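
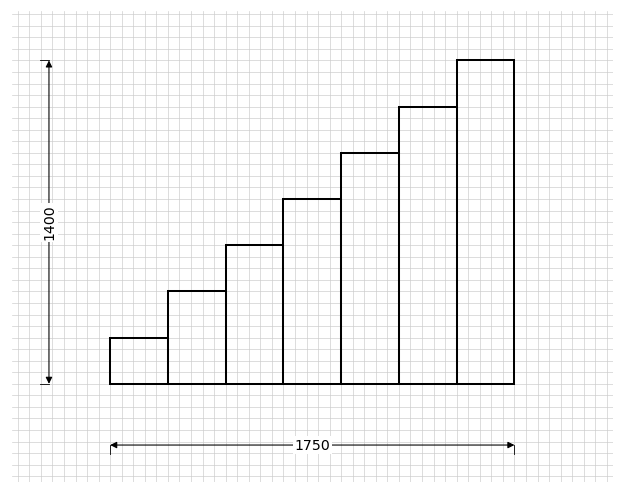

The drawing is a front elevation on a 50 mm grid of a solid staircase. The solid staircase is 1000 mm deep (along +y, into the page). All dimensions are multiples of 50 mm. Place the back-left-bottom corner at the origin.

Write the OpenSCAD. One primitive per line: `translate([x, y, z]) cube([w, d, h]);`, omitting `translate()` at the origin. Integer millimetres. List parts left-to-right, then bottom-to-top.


cube([250, 1000, 200]);
translate([250, 0, 0]) cube([250, 1000, 400]);
translate([500, 0, 0]) cube([250, 1000, 600]);
translate([750, 0, 0]) cube([250, 1000, 800]);
translate([1000, 0, 0]) cube([250, 1000, 1000]);
translate([1250, 0, 0]) cube([250, 1000, 1200]);
translate([1500, 0, 0]) cube([250, 1000, 1400]);


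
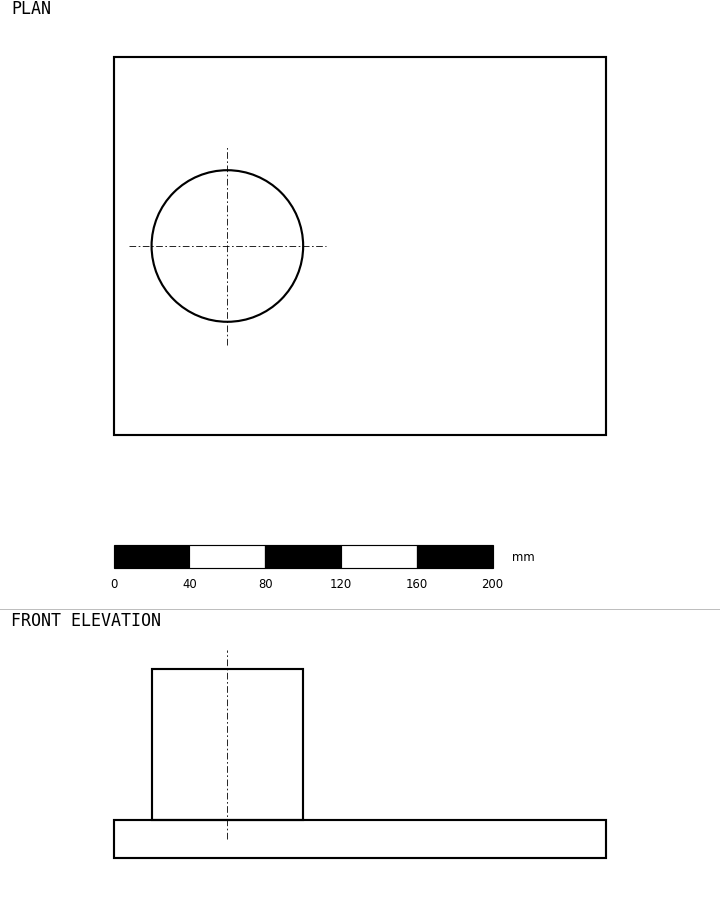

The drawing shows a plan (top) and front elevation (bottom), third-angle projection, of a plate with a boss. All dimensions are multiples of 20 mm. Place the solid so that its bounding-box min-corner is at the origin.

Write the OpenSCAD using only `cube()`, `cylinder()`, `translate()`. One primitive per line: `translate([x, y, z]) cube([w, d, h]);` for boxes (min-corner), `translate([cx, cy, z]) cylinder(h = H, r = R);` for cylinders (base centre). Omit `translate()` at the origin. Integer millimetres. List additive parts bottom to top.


cube([260, 200, 20]);
translate([60, 100, 20]) cylinder(h = 80, r = 40);


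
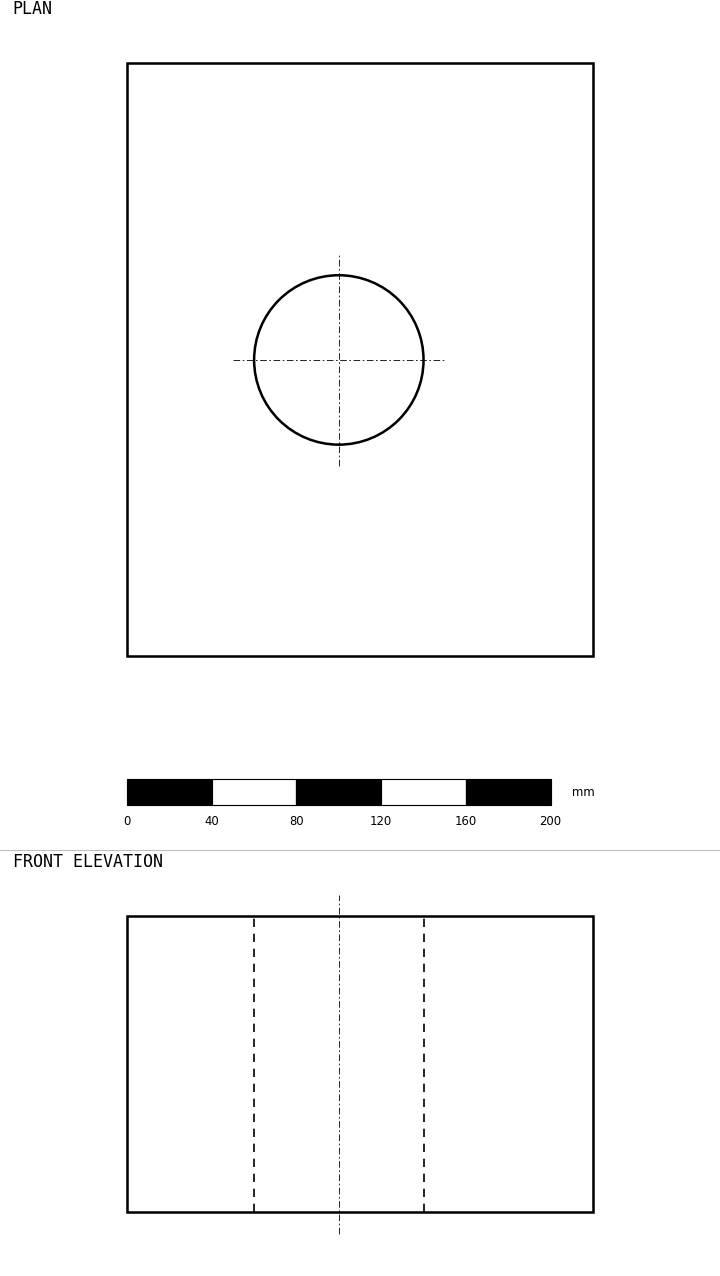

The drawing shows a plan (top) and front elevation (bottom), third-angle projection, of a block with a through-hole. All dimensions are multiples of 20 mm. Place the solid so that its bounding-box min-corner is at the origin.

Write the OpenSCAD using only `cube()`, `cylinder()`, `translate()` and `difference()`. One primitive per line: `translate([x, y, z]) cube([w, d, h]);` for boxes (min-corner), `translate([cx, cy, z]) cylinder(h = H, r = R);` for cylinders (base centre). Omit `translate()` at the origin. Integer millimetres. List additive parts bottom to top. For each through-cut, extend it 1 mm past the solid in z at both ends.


difference() {
  cube([220, 280, 140]);
  translate([100, 140, -1]) cylinder(h = 142, r = 40);
}


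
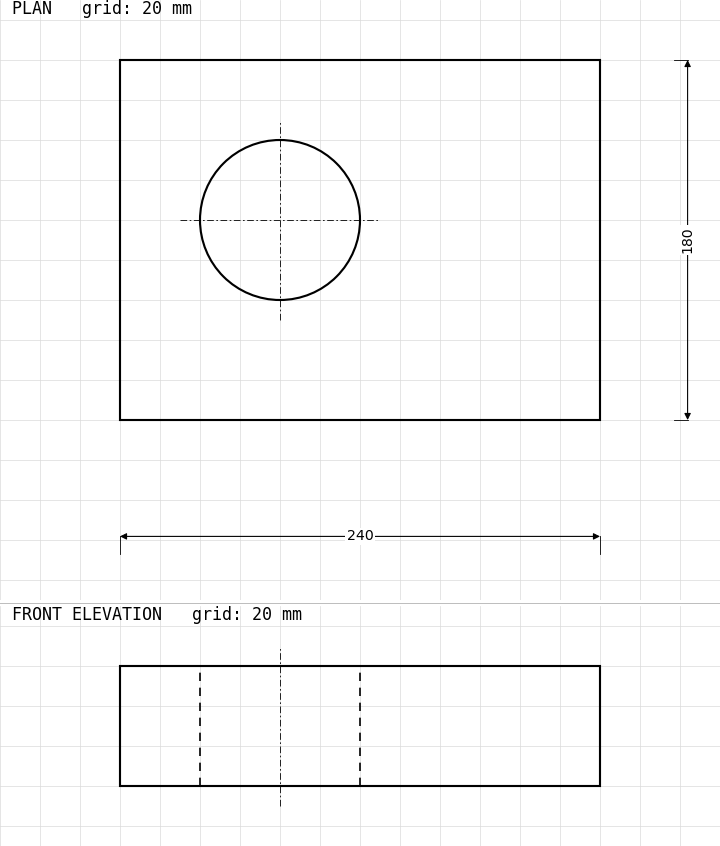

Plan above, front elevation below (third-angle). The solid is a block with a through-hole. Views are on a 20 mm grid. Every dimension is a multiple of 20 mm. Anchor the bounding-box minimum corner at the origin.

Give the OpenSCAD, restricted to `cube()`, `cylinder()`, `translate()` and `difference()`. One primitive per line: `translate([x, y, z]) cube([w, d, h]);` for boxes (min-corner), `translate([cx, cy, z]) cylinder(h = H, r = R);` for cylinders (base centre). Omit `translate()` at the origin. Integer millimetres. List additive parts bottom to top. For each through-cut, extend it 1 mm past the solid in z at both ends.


difference() {
  cube([240, 180, 60]);
  translate([80, 100, -1]) cylinder(h = 62, r = 40);
}


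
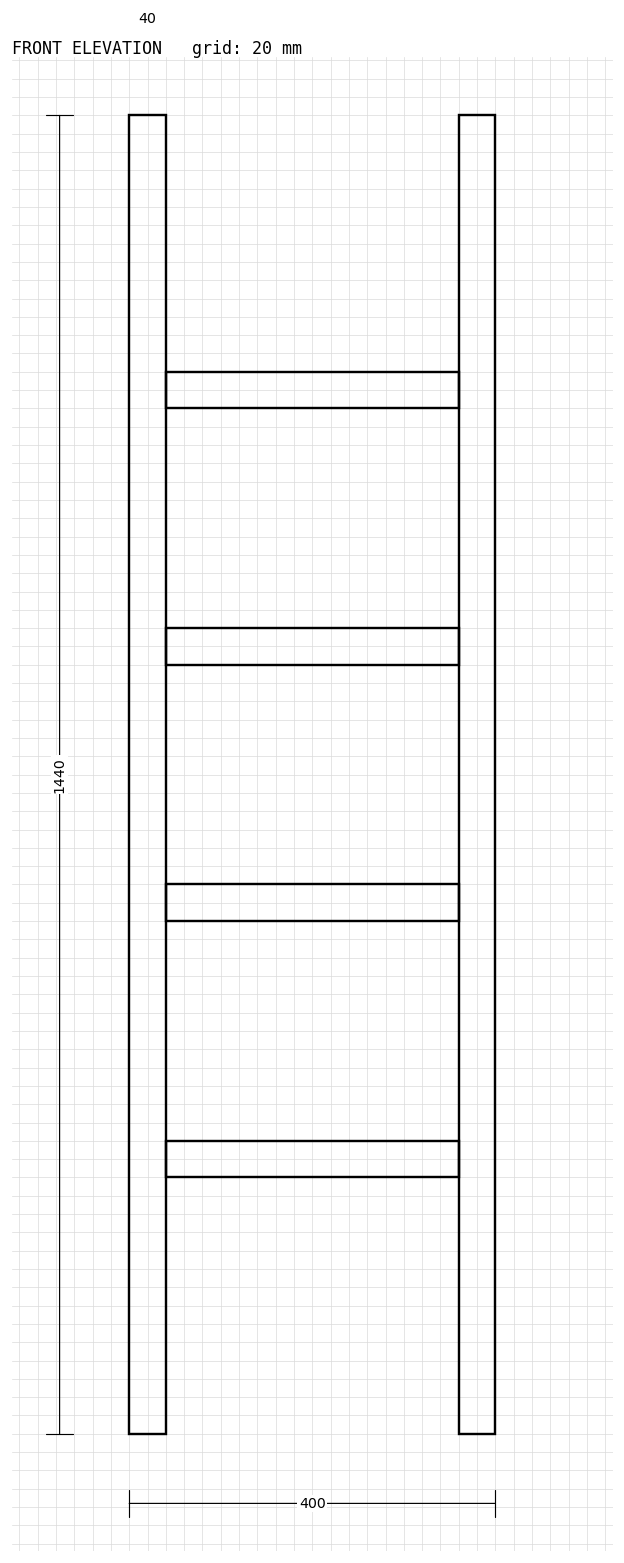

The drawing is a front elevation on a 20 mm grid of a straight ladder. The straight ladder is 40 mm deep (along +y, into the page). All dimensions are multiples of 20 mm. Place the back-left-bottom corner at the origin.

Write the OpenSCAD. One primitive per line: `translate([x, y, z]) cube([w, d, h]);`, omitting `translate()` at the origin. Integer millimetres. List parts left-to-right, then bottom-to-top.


cube([40, 40, 1440]);
translate([40, 0, 280]) cube([320, 40, 40]);
translate([40, 0, 560]) cube([320, 40, 40]);
translate([40, 0, 840]) cube([320, 40, 40]);
translate([40, 0, 1120]) cube([320, 40, 40]);
translate([360, 0, 0]) cube([40, 40, 1440]);


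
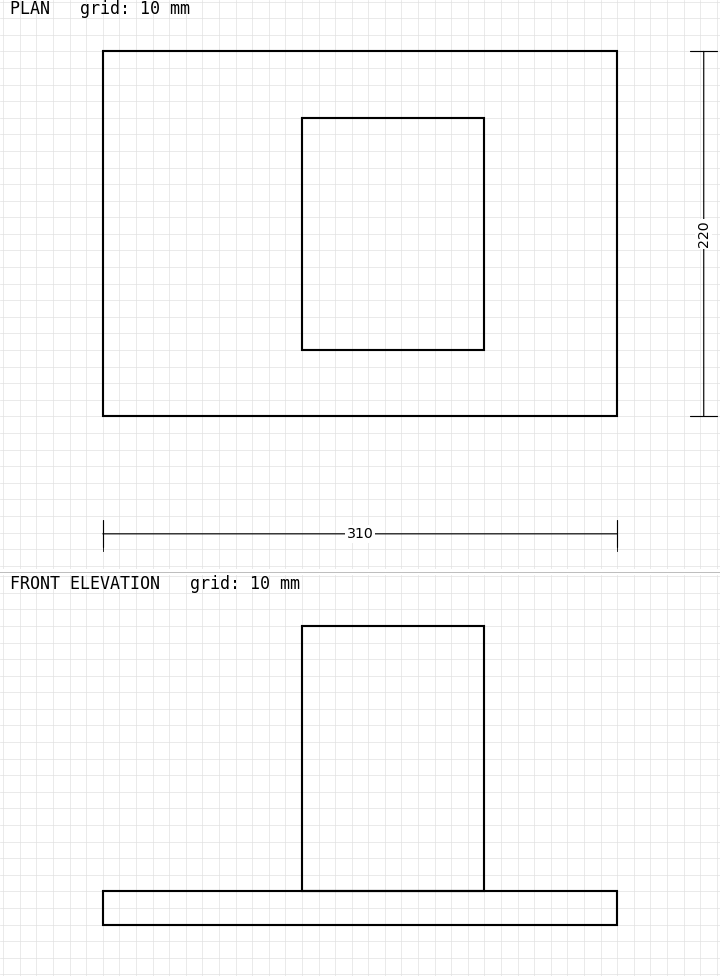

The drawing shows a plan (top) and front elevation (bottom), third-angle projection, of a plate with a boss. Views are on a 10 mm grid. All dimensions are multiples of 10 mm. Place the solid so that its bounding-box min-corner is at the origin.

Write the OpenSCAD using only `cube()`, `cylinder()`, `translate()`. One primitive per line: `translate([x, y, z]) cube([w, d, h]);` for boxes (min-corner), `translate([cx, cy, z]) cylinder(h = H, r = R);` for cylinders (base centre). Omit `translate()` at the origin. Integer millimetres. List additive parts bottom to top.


cube([310, 220, 20]);
translate([120, 40, 20]) cube([110, 140, 160]);


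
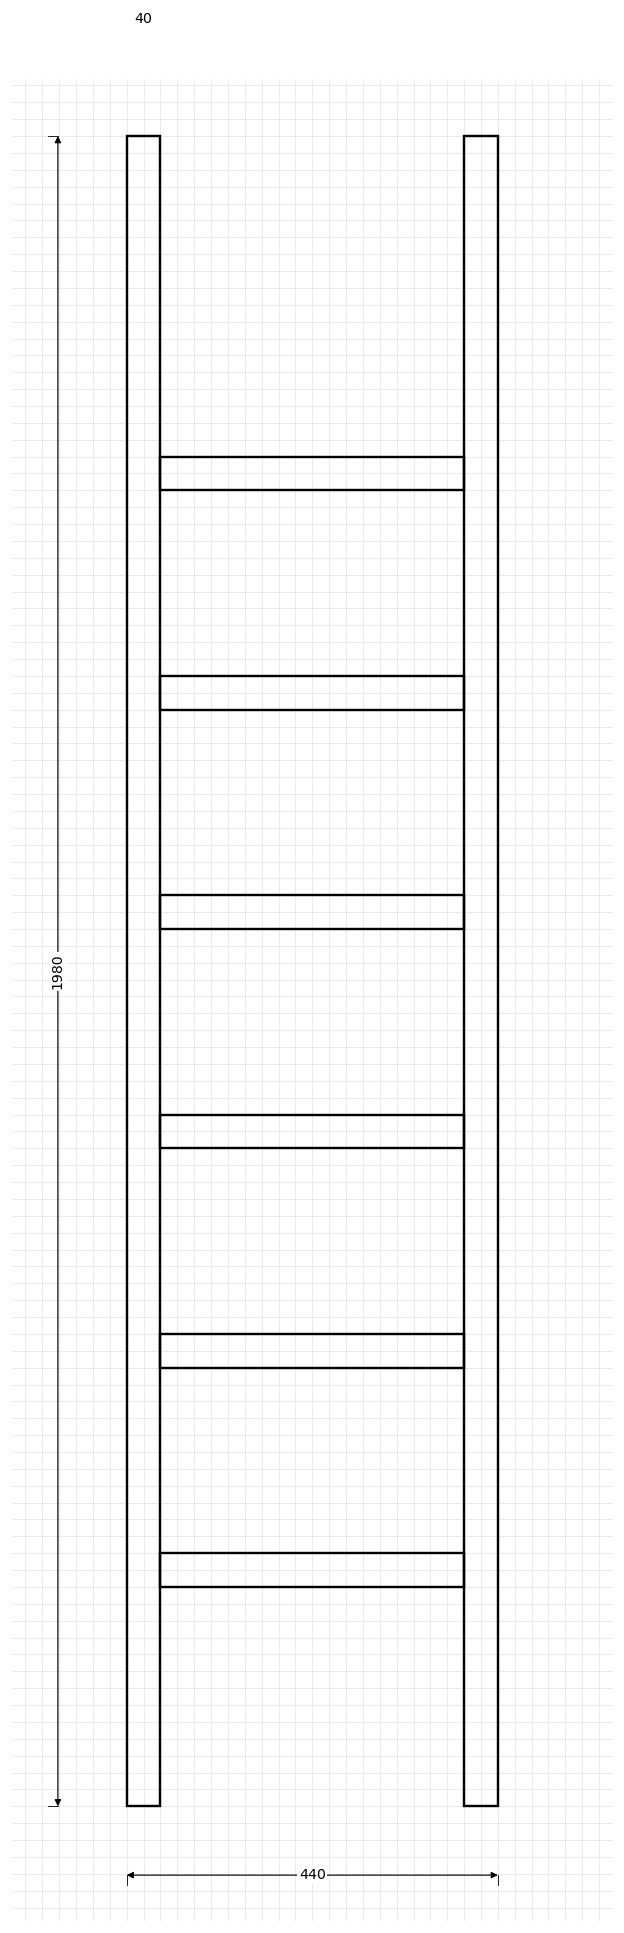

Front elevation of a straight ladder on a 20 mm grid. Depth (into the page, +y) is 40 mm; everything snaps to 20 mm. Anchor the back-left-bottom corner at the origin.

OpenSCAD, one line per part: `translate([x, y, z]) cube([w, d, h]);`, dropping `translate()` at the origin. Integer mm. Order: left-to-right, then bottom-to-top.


cube([40, 40, 1980]);
translate([40, 0, 260]) cube([360, 40, 40]);
translate([40, 0, 520]) cube([360, 40, 40]);
translate([40, 0, 780]) cube([360, 40, 40]);
translate([40, 0, 1040]) cube([360, 40, 40]);
translate([40, 0, 1300]) cube([360, 40, 40]);
translate([40, 0, 1560]) cube([360, 40, 40]);
translate([400, 0, 0]) cube([40, 40, 1980]);


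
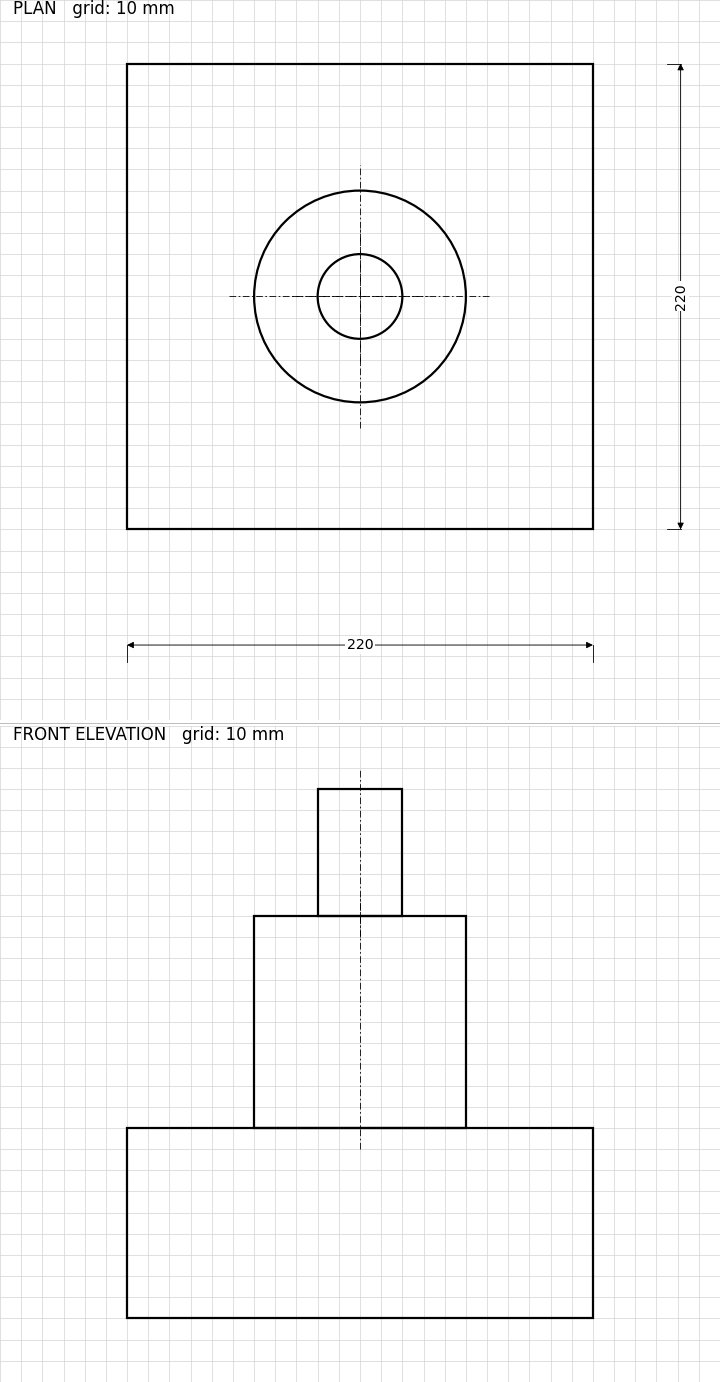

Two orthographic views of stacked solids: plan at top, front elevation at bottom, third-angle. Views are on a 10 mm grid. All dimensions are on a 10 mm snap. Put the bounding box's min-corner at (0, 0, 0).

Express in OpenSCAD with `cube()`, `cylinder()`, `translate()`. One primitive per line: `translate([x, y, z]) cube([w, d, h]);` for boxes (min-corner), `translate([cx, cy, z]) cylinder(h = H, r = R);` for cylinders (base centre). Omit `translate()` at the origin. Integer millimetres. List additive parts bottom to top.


cube([220, 220, 90]);
translate([110, 110, 90]) cylinder(h = 100, r = 50);
translate([110, 110, 190]) cylinder(h = 60, r = 20);


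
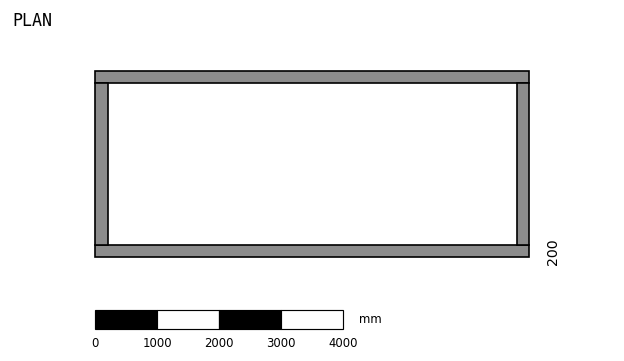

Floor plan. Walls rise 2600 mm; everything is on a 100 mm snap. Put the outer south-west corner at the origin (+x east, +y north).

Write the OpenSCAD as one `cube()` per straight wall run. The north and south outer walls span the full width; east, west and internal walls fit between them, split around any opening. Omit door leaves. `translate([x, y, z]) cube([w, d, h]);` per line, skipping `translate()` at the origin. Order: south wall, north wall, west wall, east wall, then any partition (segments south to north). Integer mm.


cube([7000, 200, 2600]);
translate([0, 2800, 0]) cube([7000, 200, 2600]);
translate([0, 200, 0]) cube([200, 2600, 2600]);
translate([6800, 200, 0]) cube([200, 2600, 2600]);


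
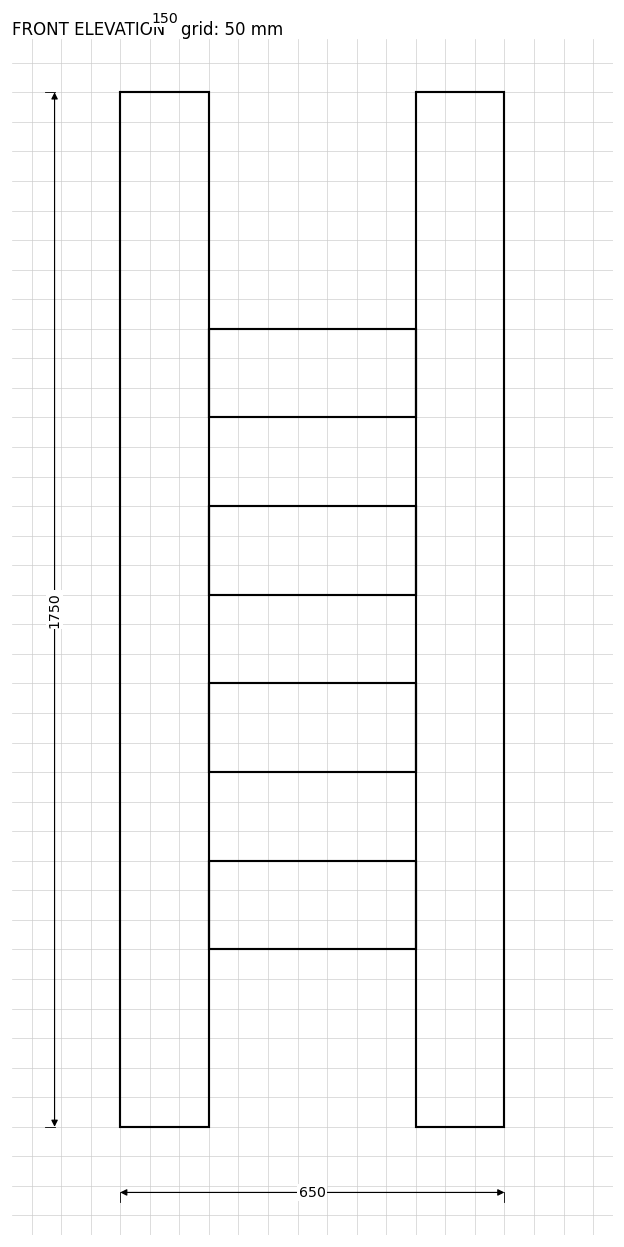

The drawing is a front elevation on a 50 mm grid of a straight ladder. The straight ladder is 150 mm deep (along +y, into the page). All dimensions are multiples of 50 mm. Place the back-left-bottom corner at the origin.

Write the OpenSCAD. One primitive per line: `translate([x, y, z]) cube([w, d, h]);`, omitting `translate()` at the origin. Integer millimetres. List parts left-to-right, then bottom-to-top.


cube([150, 150, 1750]);
translate([150, 0, 300]) cube([350, 150, 150]);
translate([150, 0, 600]) cube([350, 150, 150]);
translate([150, 0, 900]) cube([350, 150, 150]);
translate([150, 0, 1200]) cube([350, 150, 150]);
translate([500, 0, 0]) cube([150, 150, 1750]);


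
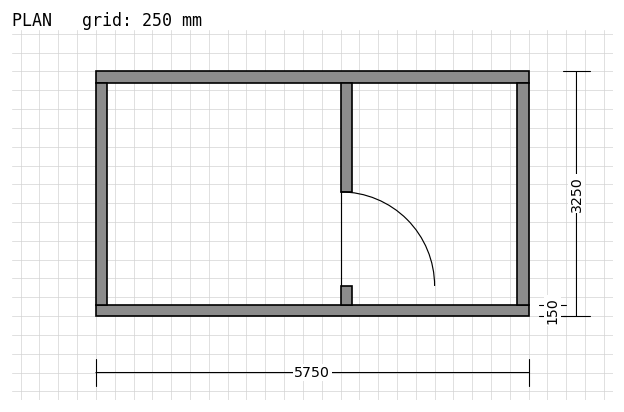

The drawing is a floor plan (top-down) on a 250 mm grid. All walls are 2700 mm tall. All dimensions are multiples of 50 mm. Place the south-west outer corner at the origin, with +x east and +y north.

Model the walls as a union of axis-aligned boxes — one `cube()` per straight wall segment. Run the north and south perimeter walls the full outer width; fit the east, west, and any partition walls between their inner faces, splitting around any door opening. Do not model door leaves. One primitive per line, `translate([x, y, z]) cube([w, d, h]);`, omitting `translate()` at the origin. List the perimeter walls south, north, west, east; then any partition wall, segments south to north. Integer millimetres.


cube([5750, 150, 2700]);
translate([0, 3100, 0]) cube([5750, 150, 2700]);
translate([0, 150, 0]) cube([150, 2950, 2700]);
translate([5600, 150, 0]) cube([150, 2950, 2700]);
translate([3250, 150, 0]) cube([150, 250, 2700]);
translate([3250, 1650, 0]) cube([150, 1450, 2700]);


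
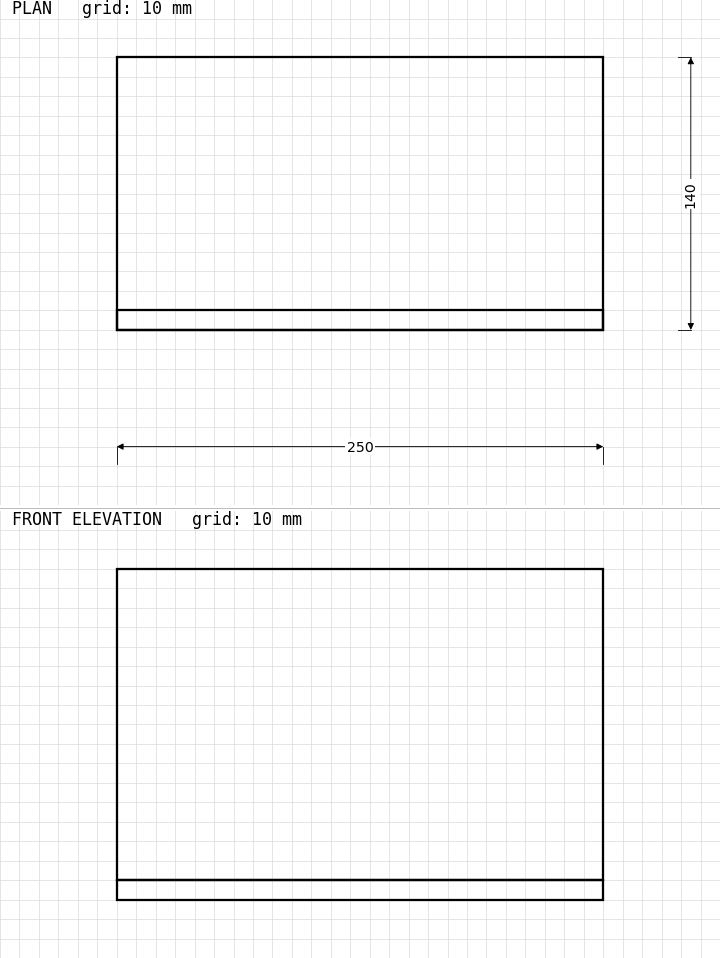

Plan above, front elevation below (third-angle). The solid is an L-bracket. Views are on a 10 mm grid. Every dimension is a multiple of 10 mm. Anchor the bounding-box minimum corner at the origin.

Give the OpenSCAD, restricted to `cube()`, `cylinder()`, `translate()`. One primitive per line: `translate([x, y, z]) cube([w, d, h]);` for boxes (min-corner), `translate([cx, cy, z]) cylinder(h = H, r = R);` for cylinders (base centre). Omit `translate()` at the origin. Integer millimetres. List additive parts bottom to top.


cube([250, 140, 10]);
translate([0, 0, 10]) cube([250, 10, 160]);


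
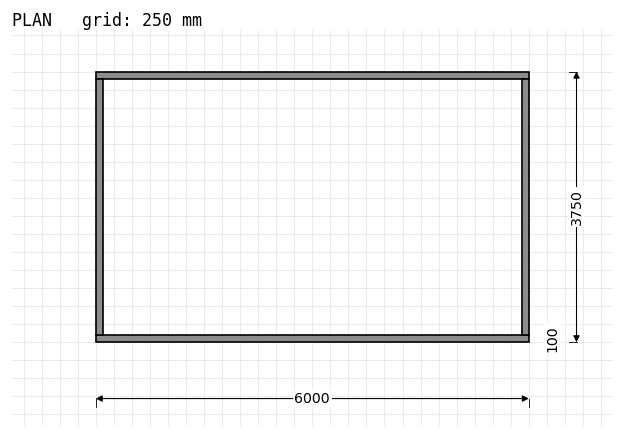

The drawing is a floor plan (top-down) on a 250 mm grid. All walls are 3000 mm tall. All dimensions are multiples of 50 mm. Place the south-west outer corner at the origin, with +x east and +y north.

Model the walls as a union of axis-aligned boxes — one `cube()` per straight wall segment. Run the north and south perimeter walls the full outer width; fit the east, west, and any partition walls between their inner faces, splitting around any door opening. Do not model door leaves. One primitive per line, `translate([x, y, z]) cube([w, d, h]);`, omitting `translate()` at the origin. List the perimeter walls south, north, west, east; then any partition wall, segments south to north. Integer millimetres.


cube([6000, 100, 3000]);
translate([0, 3650, 0]) cube([6000, 100, 3000]);
translate([0, 100, 0]) cube([100, 3550, 3000]);
translate([5900, 100, 0]) cube([100, 3550, 3000]);


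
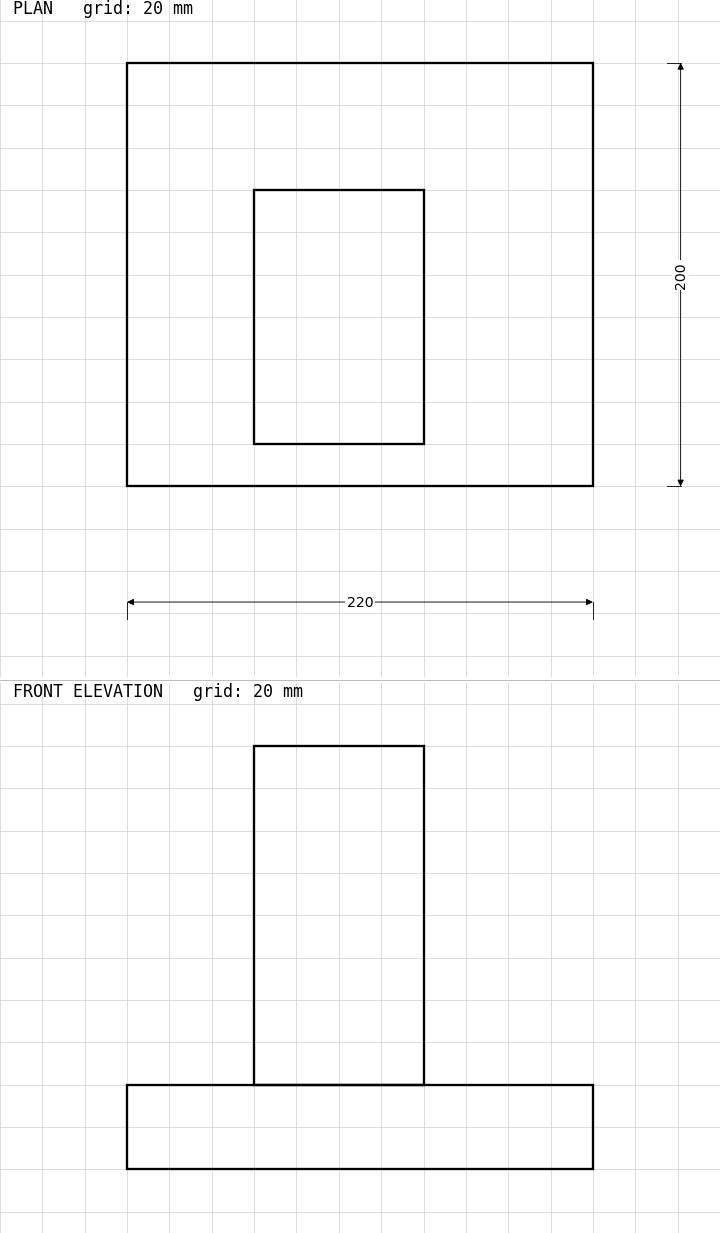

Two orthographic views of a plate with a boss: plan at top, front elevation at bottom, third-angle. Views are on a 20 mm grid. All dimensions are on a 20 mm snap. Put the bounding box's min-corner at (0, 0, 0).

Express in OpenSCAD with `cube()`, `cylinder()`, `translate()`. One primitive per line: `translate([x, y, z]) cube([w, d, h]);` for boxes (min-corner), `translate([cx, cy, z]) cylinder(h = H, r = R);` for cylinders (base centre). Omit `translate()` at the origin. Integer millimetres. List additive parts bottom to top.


cube([220, 200, 40]);
translate([60, 20, 40]) cube([80, 120, 160]);


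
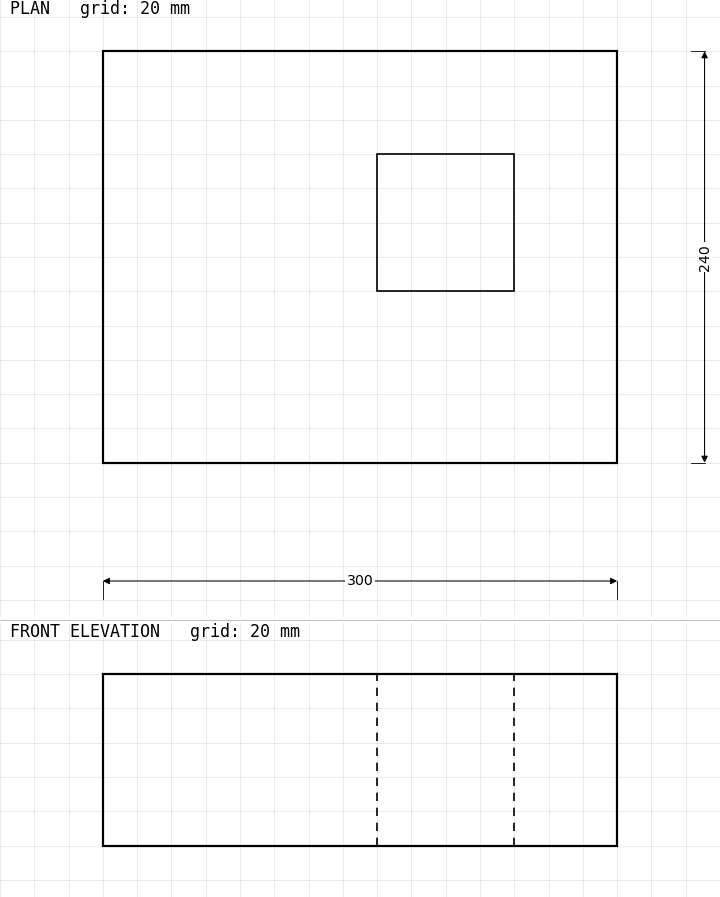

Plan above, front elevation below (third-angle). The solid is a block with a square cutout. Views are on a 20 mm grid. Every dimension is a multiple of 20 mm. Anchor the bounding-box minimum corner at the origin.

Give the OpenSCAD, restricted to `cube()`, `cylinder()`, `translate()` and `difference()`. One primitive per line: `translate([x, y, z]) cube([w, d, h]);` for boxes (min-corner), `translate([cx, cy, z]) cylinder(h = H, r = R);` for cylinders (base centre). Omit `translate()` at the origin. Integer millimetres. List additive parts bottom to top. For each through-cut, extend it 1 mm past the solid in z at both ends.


difference() {
  cube([300, 240, 100]);
  translate([160, 100, -1]) cube([80, 80, 102]);
}


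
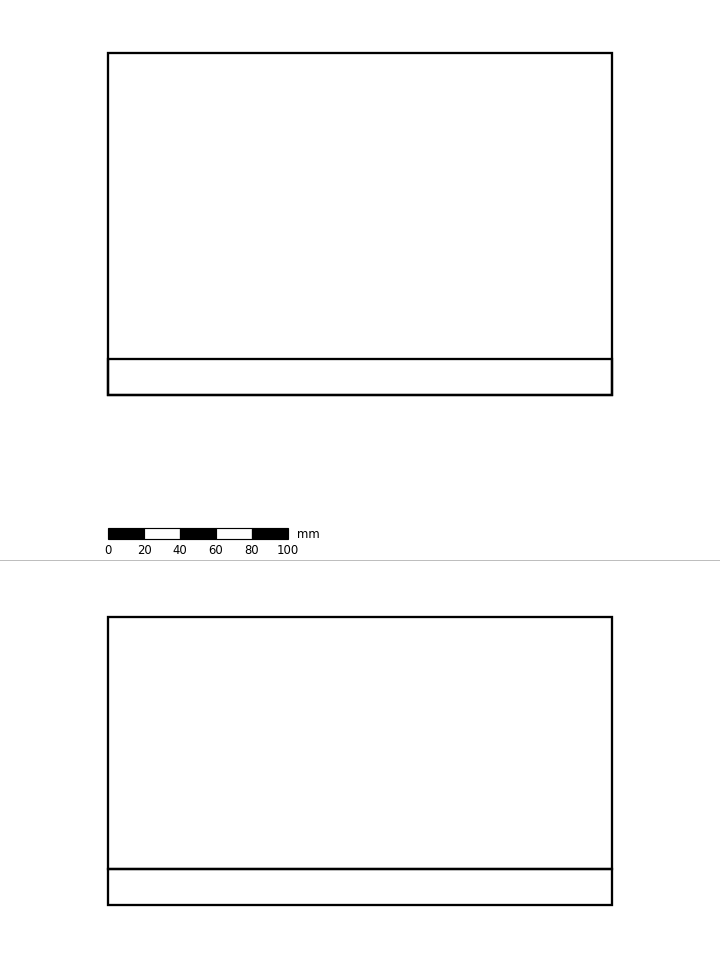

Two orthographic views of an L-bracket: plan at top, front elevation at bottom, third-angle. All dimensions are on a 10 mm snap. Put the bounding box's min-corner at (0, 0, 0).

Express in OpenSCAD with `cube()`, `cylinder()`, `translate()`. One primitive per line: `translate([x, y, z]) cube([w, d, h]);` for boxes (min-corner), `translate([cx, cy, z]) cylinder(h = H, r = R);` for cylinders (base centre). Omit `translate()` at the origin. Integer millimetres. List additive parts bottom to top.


cube([280, 190, 20]);
translate([0, 0, 20]) cube([280, 20, 140]);


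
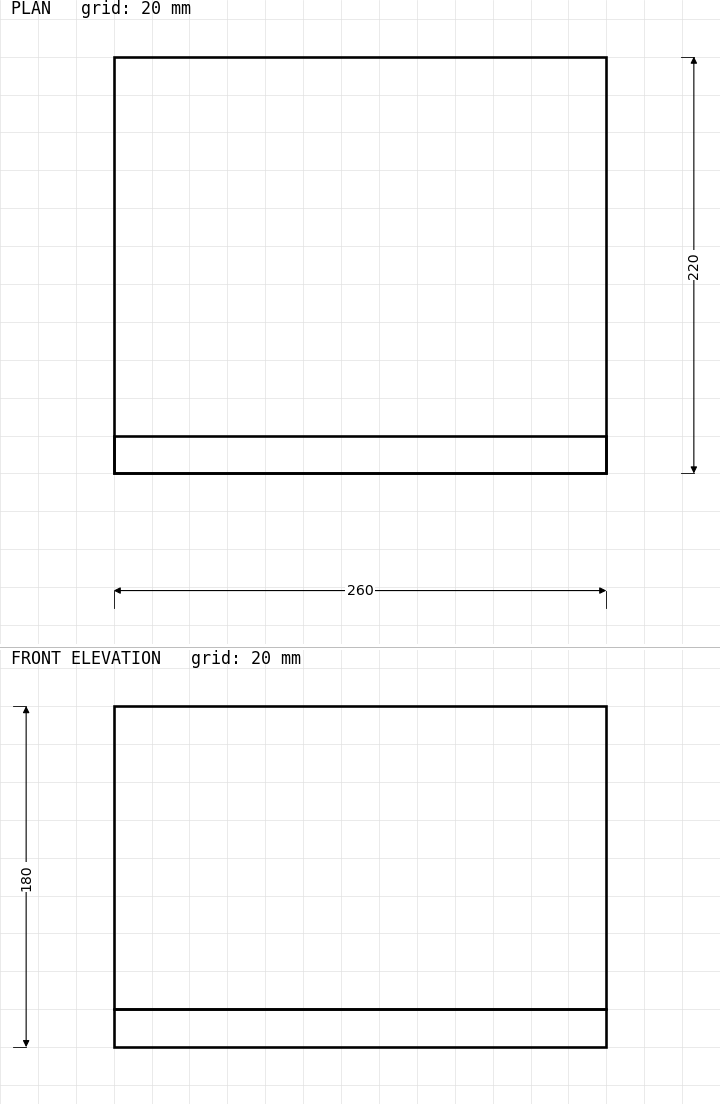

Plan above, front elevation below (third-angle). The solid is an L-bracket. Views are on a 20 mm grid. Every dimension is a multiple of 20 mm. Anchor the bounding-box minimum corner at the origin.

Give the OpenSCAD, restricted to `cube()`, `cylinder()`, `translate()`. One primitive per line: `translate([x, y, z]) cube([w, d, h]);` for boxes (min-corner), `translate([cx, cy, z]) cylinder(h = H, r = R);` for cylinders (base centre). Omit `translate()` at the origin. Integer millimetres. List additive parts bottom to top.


cube([260, 220, 20]);
translate([0, 0, 20]) cube([260, 20, 160]);


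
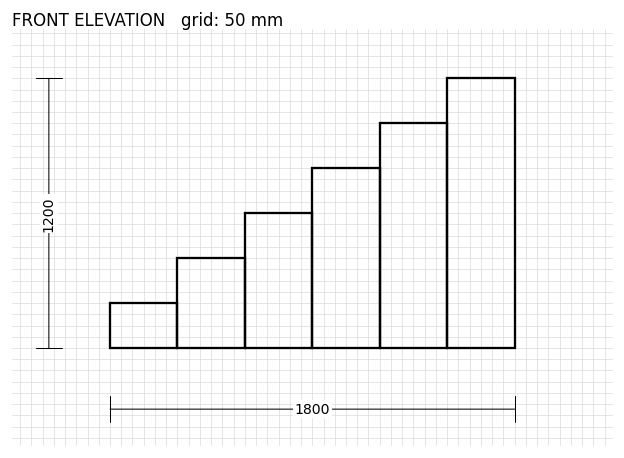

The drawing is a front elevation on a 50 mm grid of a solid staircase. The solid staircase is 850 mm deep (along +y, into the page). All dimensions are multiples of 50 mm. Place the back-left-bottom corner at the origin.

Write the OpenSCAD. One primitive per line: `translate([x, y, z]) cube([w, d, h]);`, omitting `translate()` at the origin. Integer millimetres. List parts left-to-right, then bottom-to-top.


cube([300, 850, 200]);
translate([300, 0, 0]) cube([300, 850, 400]);
translate([600, 0, 0]) cube([300, 850, 600]);
translate([900, 0, 0]) cube([300, 850, 800]);
translate([1200, 0, 0]) cube([300, 850, 1000]);
translate([1500, 0, 0]) cube([300, 850, 1200]);


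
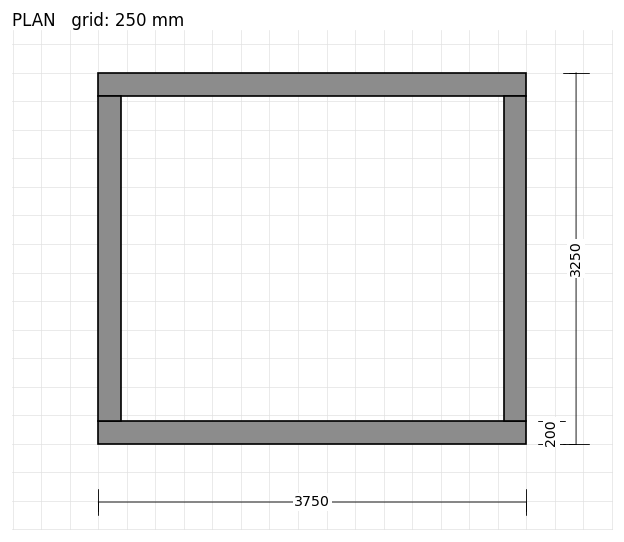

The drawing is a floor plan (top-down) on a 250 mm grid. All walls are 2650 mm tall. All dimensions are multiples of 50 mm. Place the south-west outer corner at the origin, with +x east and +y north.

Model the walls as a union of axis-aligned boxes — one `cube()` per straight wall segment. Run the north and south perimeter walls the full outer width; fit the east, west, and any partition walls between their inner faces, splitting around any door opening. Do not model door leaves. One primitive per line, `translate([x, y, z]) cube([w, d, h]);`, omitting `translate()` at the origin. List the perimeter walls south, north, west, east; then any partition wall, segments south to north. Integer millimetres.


cube([3750, 200, 2650]);
translate([0, 3050, 0]) cube([3750, 200, 2650]);
translate([0, 200, 0]) cube([200, 2850, 2650]);
translate([3550, 200, 0]) cube([200, 2850, 2650]);


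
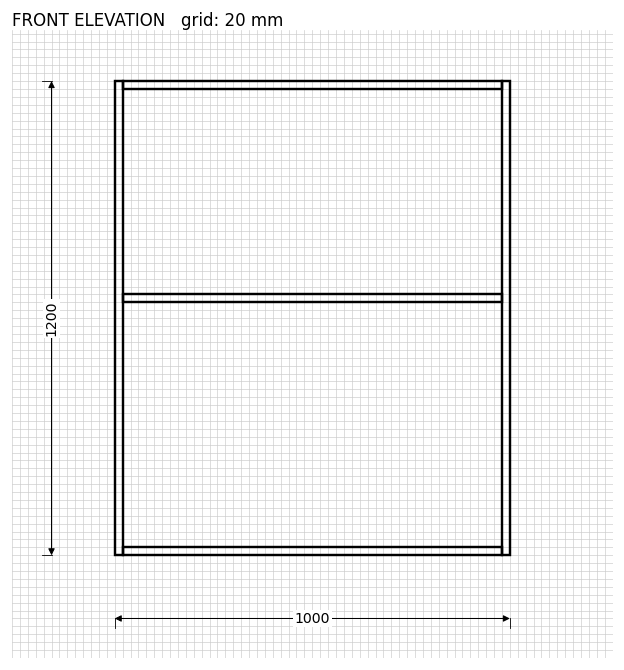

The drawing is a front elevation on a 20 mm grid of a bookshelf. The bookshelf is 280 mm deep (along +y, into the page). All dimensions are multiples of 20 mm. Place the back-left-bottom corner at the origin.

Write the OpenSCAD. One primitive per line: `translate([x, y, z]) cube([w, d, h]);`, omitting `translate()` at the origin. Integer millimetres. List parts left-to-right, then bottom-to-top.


cube([20, 280, 1200]);
translate([20, 0, 0]) cube([960, 280, 20]);
translate([20, 0, 640]) cube([960, 280, 20]);
translate([20, 0, 1180]) cube([960, 280, 20]);
translate([980, 0, 0]) cube([20, 280, 1200]);


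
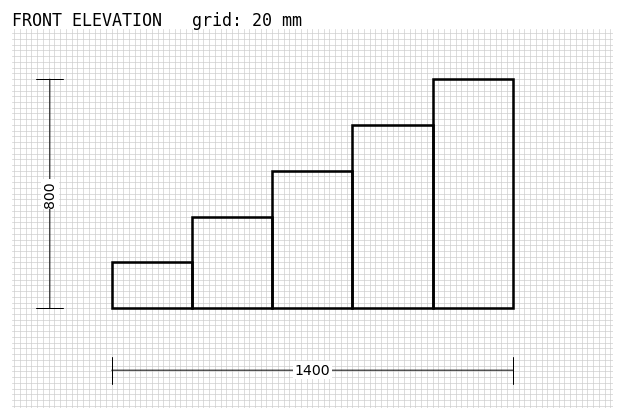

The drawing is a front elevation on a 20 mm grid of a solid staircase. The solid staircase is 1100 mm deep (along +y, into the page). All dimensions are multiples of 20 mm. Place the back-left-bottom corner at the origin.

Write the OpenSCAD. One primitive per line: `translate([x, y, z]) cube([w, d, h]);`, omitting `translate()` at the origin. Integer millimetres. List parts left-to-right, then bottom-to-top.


cube([280, 1100, 160]);
translate([280, 0, 0]) cube([280, 1100, 320]);
translate([560, 0, 0]) cube([280, 1100, 480]);
translate([840, 0, 0]) cube([280, 1100, 640]);
translate([1120, 0, 0]) cube([280, 1100, 800]);


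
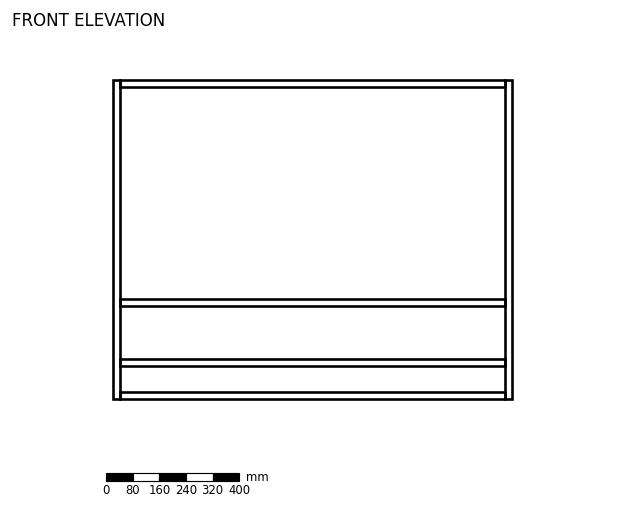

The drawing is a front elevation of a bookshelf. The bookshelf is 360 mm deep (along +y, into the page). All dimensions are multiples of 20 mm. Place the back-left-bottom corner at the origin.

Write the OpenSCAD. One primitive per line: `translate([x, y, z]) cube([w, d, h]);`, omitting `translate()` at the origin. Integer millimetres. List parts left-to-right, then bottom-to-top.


cube([20, 360, 960]);
translate([20, 0, 0]) cube([1160, 360, 20]);
translate([20, 0, 100]) cube([1160, 360, 20]);
translate([20, 0, 280]) cube([1160, 360, 20]);
translate([20, 0, 940]) cube([1160, 360, 20]);
translate([1180, 0, 0]) cube([20, 360, 960]);


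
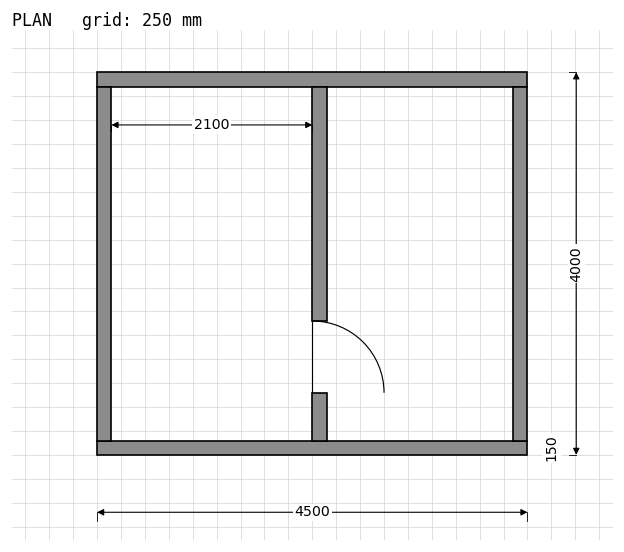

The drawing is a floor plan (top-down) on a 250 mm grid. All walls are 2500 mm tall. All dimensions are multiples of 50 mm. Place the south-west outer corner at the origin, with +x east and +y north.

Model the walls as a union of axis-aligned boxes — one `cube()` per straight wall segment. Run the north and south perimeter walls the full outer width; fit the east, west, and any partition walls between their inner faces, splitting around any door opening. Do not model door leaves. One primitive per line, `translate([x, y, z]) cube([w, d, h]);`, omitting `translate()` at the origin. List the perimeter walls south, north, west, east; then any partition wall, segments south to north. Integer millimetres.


cube([4500, 150, 2500]);
translate([0, 3850, 0]) cube([4500, 150, 2500]);
translate([0, 150, 0]) cube([150, 3700, 2500]);
translate([4350, 150, 0]) cube([150, 3700, 2500]);
translate([2250, 150, 0]) cube([150, 500, 2500]);
translate([2250, 1400, 0]) cube([150, 2450, 2500]);


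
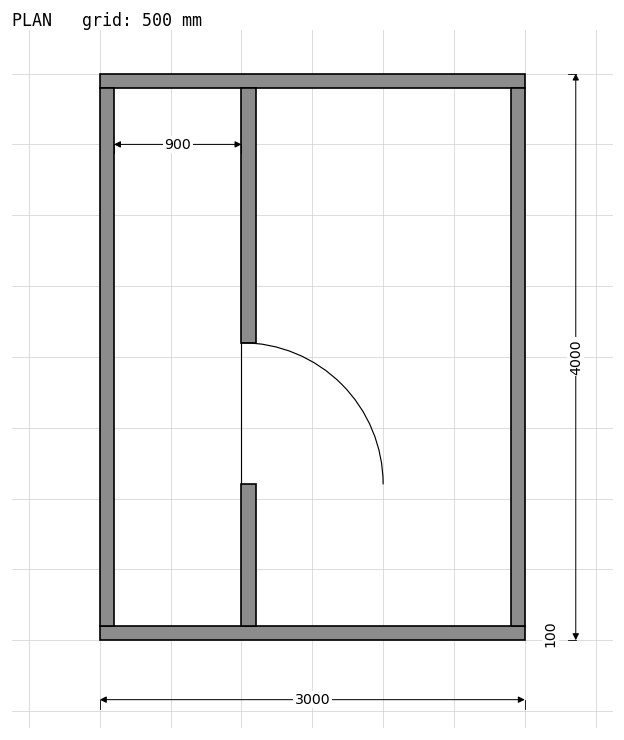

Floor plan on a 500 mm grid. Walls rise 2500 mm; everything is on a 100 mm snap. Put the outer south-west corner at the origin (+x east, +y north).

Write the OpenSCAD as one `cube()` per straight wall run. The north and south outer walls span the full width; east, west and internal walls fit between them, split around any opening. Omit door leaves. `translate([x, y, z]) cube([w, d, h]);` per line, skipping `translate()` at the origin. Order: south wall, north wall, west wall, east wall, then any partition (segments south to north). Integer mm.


cube([3000, 100, 2500]);
translate([0, 3900, 0]) cube([3000, 100, 2500]);
translate([0, 100, 0]) cube([100, 3800, 2500]);
translate([2900, 100, 0]) cube([100, 3800, 2500]);
translate([1000, 100, 0]) cube([100, 1000, 2500]);
translate([1000, 2100, 0]) cube([100, 1800, 2500]);


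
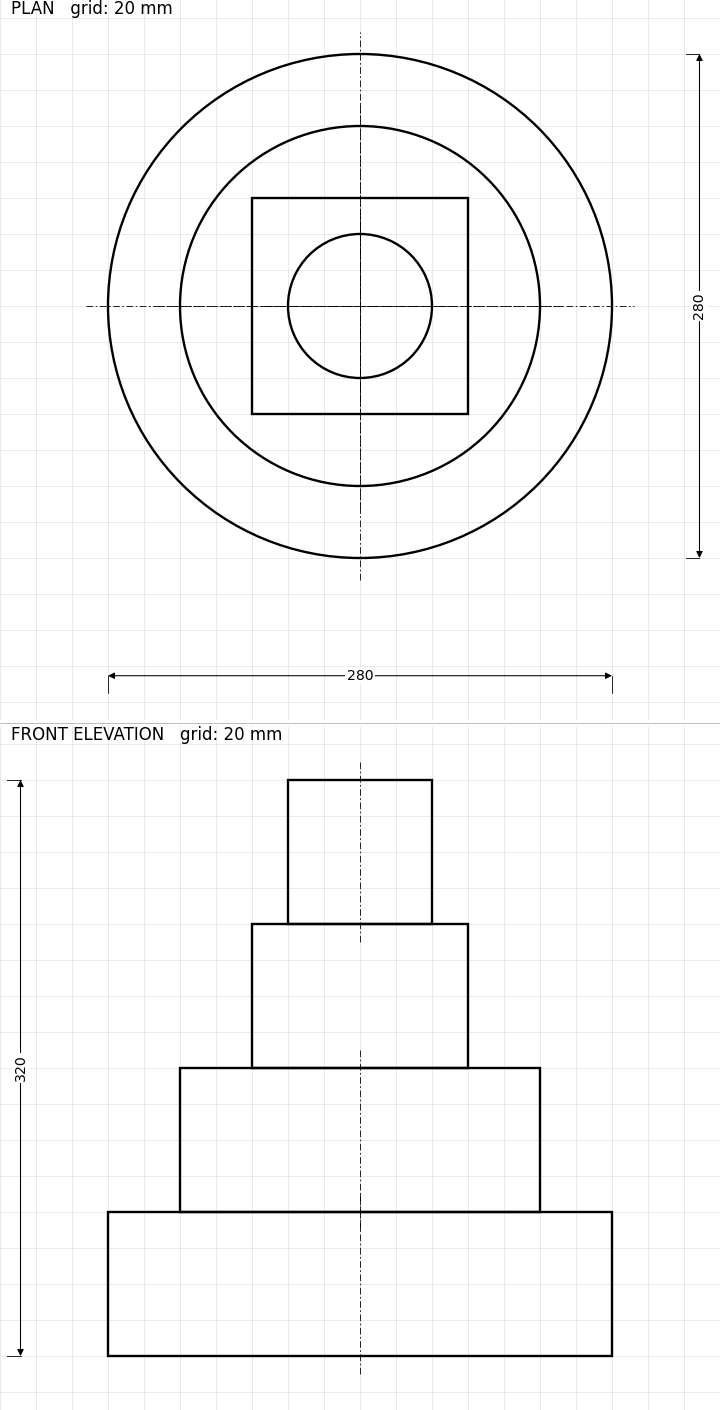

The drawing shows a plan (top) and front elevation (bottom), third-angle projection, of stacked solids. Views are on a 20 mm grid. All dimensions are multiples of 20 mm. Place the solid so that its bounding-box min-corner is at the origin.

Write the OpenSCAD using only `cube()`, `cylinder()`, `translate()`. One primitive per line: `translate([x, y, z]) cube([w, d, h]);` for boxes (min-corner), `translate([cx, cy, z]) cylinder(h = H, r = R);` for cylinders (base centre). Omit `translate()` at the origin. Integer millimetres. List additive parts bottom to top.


translate([140, 140, 0]) cylinder(h = 80, r = 140);
translate([140, 140, 80]) cylinder(h = 80, r = 100);
translate([80, 80, 160]) cube([120, 120, 80]);
translate([140, 140, 240]) cylinder(h = 80, r = 40);


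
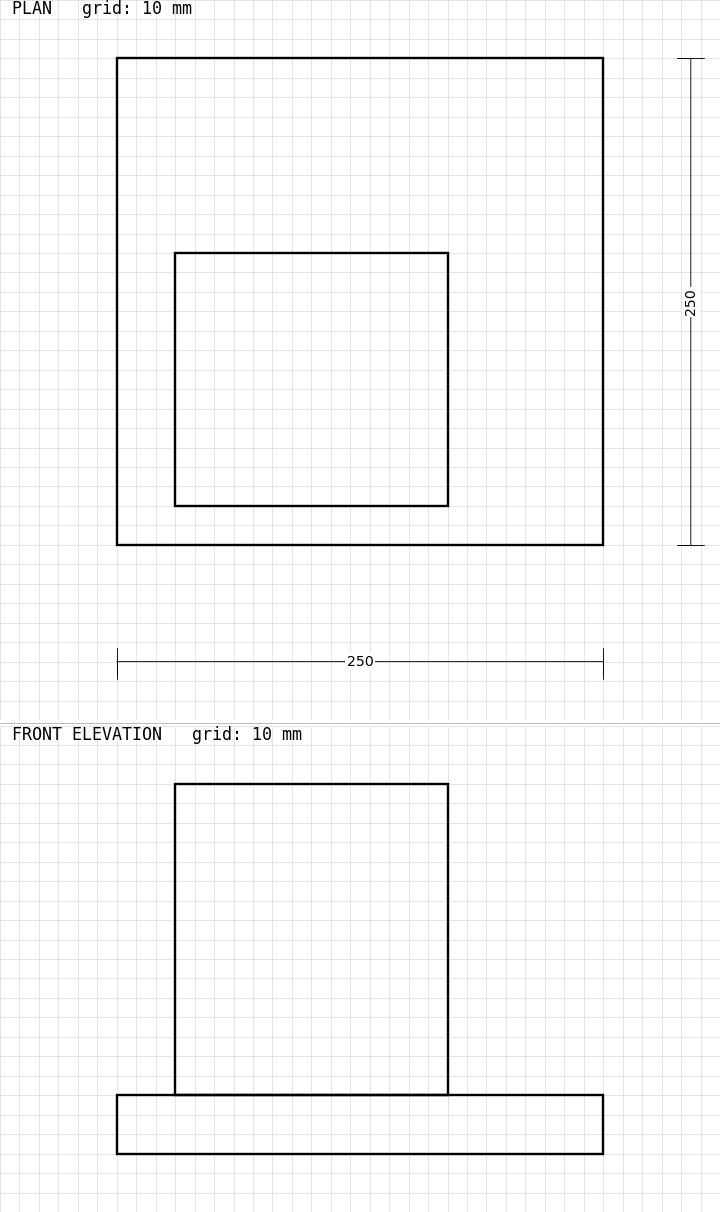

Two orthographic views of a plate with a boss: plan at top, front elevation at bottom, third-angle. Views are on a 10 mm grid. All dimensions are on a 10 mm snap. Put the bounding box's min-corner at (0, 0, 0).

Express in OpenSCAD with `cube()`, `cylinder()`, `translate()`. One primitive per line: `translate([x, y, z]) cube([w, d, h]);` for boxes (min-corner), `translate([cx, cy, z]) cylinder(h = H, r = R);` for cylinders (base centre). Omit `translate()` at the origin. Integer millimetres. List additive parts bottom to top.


cube([250, 250, 30]);
translate([30, 20, 30]) cube([140, 130, 160]);


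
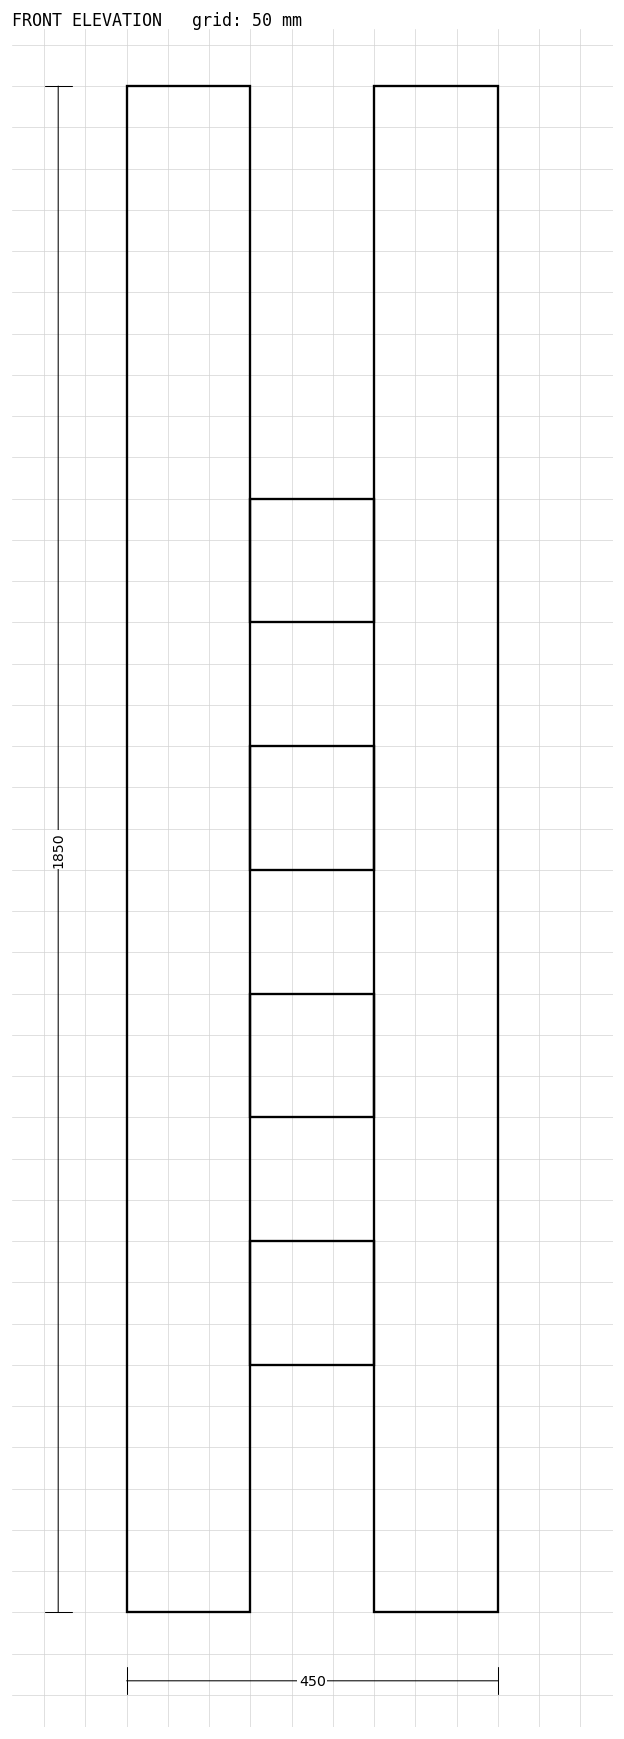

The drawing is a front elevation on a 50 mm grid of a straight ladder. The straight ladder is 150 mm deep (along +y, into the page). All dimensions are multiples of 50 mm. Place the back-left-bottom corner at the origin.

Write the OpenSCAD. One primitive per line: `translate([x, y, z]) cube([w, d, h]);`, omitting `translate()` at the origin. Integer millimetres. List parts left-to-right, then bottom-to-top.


cube([150, 150, 1850]);
translate([150, 0, 300]) cube([150, 150, 150]);
translate([150, 0, 600]) cube([150, 150, 150]);
translate([150, 0, 900]) cube([150, 150, 150]);
translate([150, 0, 1200]) cube([150, 150, 150]);
translate([300, 0, 0]) cube([150, 150, 1850]);


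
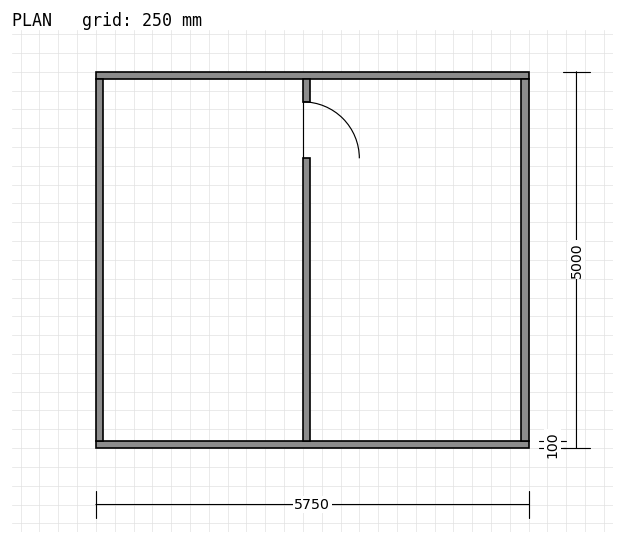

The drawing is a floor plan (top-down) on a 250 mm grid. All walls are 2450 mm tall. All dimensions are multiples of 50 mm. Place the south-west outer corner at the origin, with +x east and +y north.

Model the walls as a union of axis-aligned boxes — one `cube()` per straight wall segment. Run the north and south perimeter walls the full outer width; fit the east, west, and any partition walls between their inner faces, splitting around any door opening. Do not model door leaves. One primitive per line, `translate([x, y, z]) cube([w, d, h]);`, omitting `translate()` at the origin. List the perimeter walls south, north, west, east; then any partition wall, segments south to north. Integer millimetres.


cube([5750, 100, 2450]);
translate([0, 4900, 0]) cube([5750, 100, 2450]);
translate([0, 100, 0]) cube([100, 4800, 2450]);
translate([5650, 100, 0]) cube([100, 4800, 2450]);
translate([2750, 100, 0]) cube([100, 3750, 2450]);
translate([2750, 4600, 0]) cube([100, 300, 2450]);


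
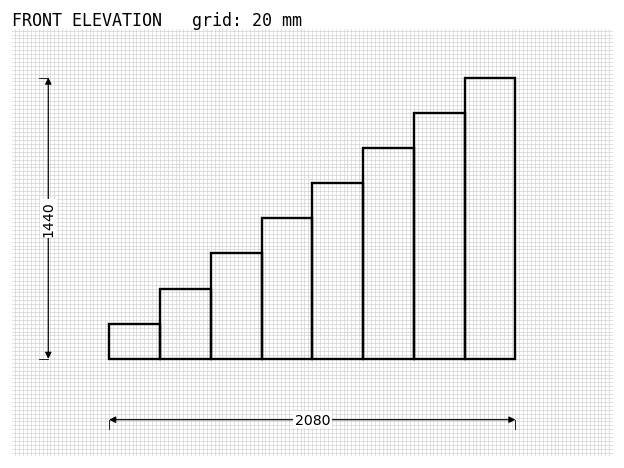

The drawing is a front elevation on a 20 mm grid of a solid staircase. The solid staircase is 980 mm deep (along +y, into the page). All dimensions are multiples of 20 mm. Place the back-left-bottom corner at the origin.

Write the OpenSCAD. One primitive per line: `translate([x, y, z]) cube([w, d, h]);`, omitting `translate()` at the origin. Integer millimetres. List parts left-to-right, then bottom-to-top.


cube([260, 980, 180]);
translate([260, 0, 0]) cube([260, 980, 360]);
translate([520, 0, 0]) cube([260, 980, 540]);
translate([780, 0, 0]) cube([260, 980, 720]);
translate([1040, 0, 0]) cube([260, 980, 900]);
translate([1300, 0, 0]) cube([260, 980, 1080]);
translate([1560, 0, 0]) cube([260, 980, 1260]);
translate([1820, 0, 0]) cube([260, 980, 1440]);


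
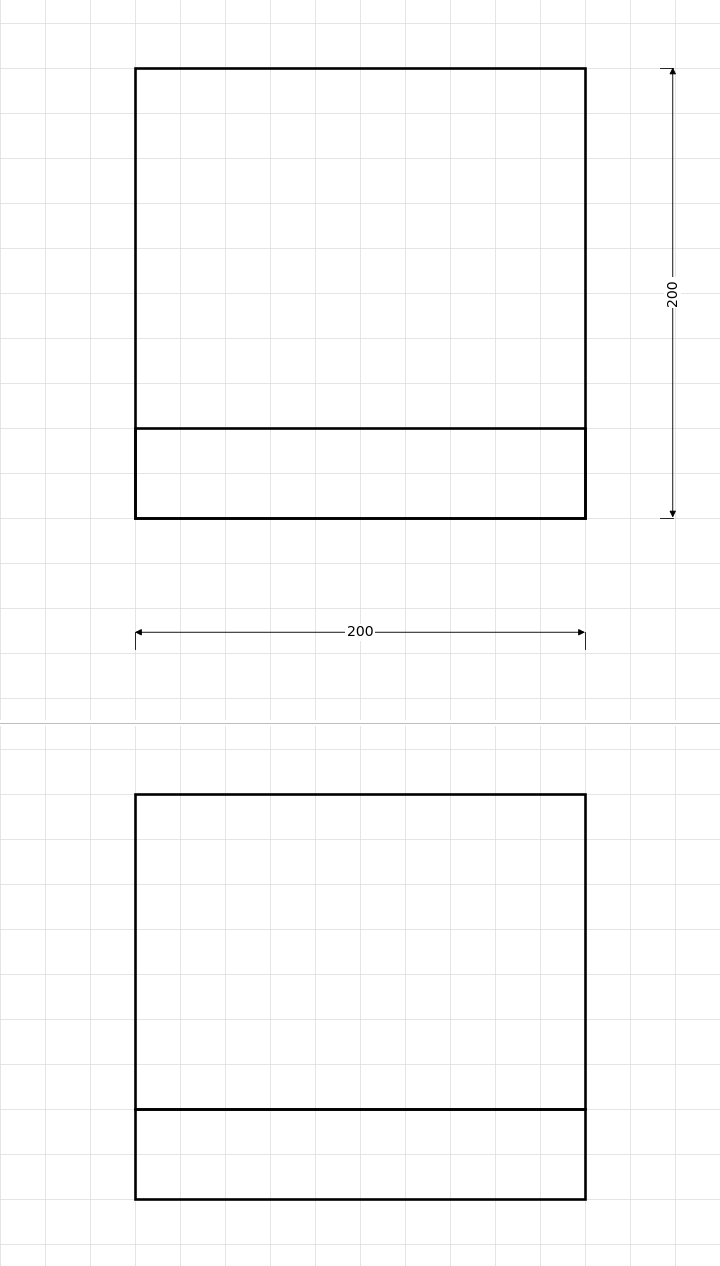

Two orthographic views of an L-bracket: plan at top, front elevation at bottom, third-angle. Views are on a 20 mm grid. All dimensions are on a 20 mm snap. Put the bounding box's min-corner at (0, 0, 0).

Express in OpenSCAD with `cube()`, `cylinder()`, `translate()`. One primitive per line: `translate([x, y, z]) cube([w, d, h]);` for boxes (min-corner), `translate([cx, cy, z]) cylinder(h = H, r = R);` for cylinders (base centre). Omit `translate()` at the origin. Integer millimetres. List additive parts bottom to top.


cube([200, 200, 40]);
translate([0, 0, 40]) cube([200, 40, 140]);


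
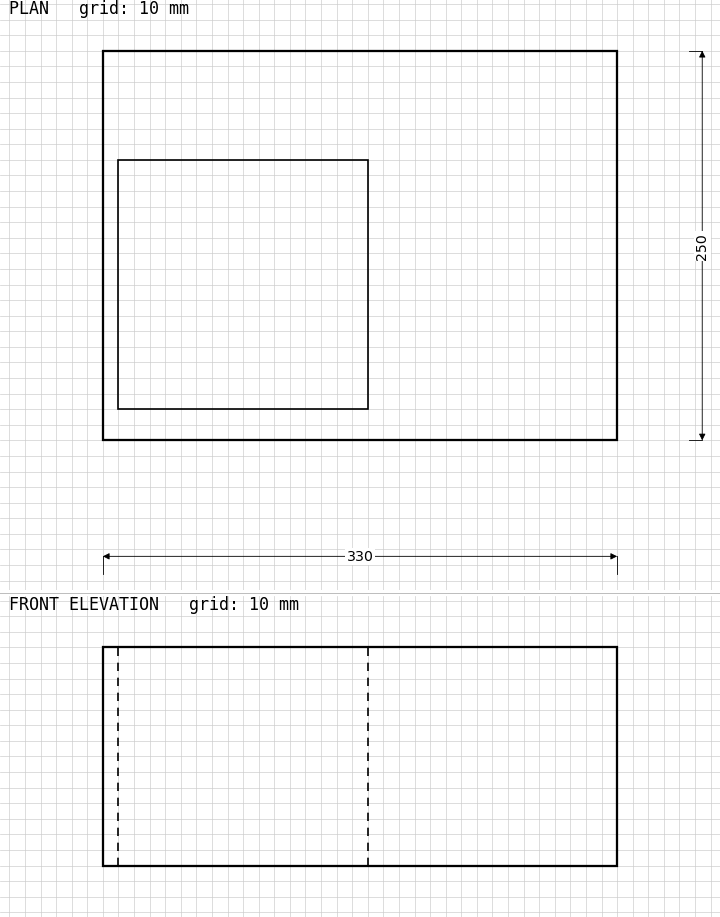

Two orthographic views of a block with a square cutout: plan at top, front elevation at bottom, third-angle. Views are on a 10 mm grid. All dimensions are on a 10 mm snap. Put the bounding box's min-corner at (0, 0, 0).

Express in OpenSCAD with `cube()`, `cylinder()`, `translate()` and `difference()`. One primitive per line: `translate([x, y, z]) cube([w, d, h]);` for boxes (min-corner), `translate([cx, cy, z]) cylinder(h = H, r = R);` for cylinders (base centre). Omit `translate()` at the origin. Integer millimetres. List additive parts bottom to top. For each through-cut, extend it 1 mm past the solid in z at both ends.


difference() {
  cube([330, 250, 140]);
  translate([10, 20, -1]) cube([160, 160, 142]);
}


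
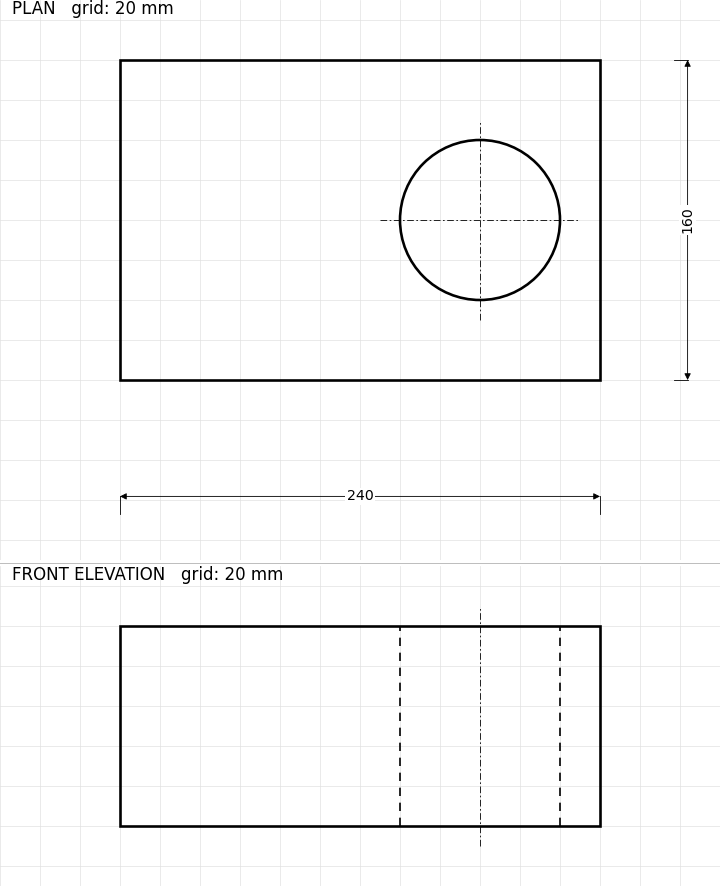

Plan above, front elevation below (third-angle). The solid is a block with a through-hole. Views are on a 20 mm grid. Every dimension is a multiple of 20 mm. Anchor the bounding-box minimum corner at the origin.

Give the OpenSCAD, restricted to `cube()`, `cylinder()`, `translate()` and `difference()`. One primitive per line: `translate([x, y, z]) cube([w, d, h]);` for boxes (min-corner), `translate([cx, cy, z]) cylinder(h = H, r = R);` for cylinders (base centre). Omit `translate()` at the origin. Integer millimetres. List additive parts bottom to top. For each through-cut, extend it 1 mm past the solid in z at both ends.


difference() {
  cube([240, 160, 100]);
  translate([180, 80, -1]) cylinder(h = 102, r = 40);
}


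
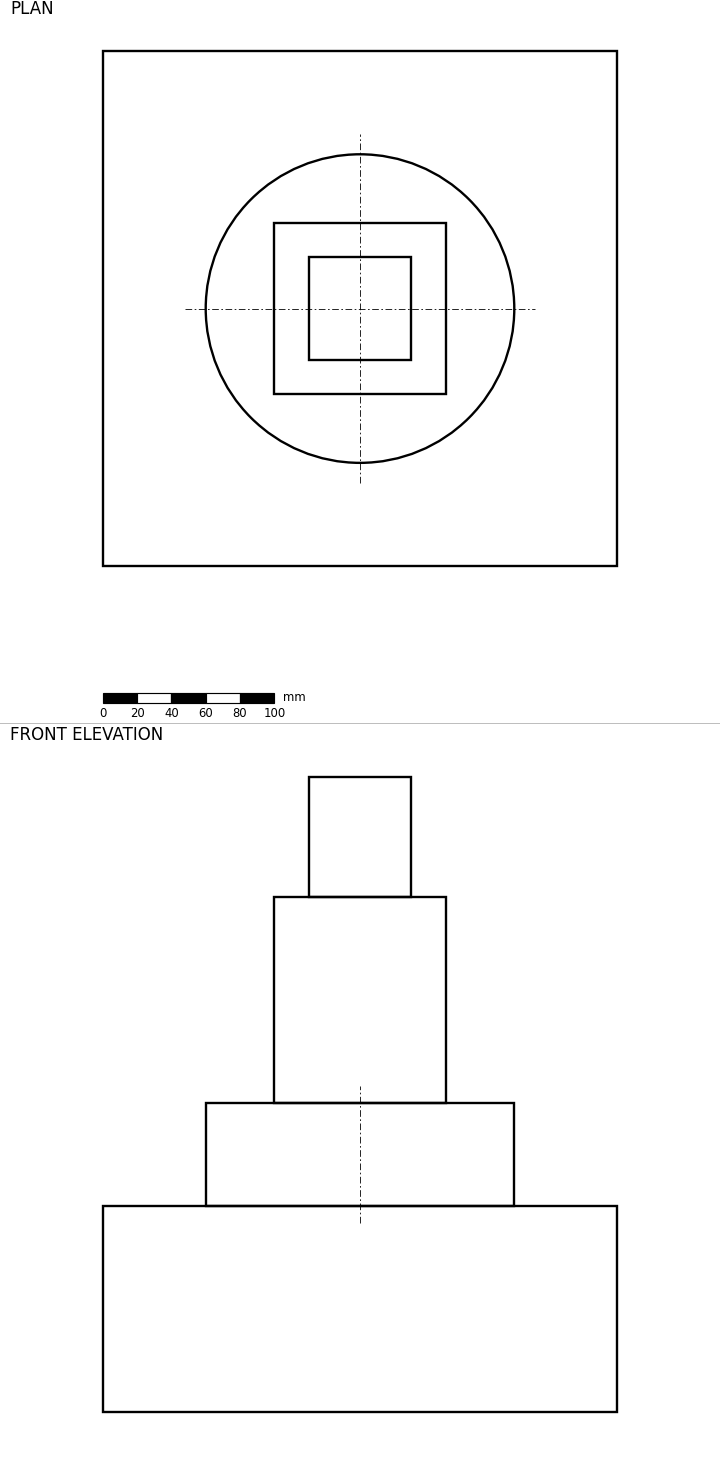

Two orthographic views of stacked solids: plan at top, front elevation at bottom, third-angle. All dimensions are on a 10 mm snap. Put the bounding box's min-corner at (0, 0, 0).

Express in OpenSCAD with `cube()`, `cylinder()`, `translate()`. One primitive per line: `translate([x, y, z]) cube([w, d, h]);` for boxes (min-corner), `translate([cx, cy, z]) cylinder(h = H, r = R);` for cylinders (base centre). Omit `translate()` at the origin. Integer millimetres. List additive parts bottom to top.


cube([300, 300, 120]);
translate([150, 150, 120]) cylinder(h = 60, r = 90);
translate([100, 100, 180]) cube([100, 100, 120]);
translate([120, 120, 300]) cube([60, 60, 70]);


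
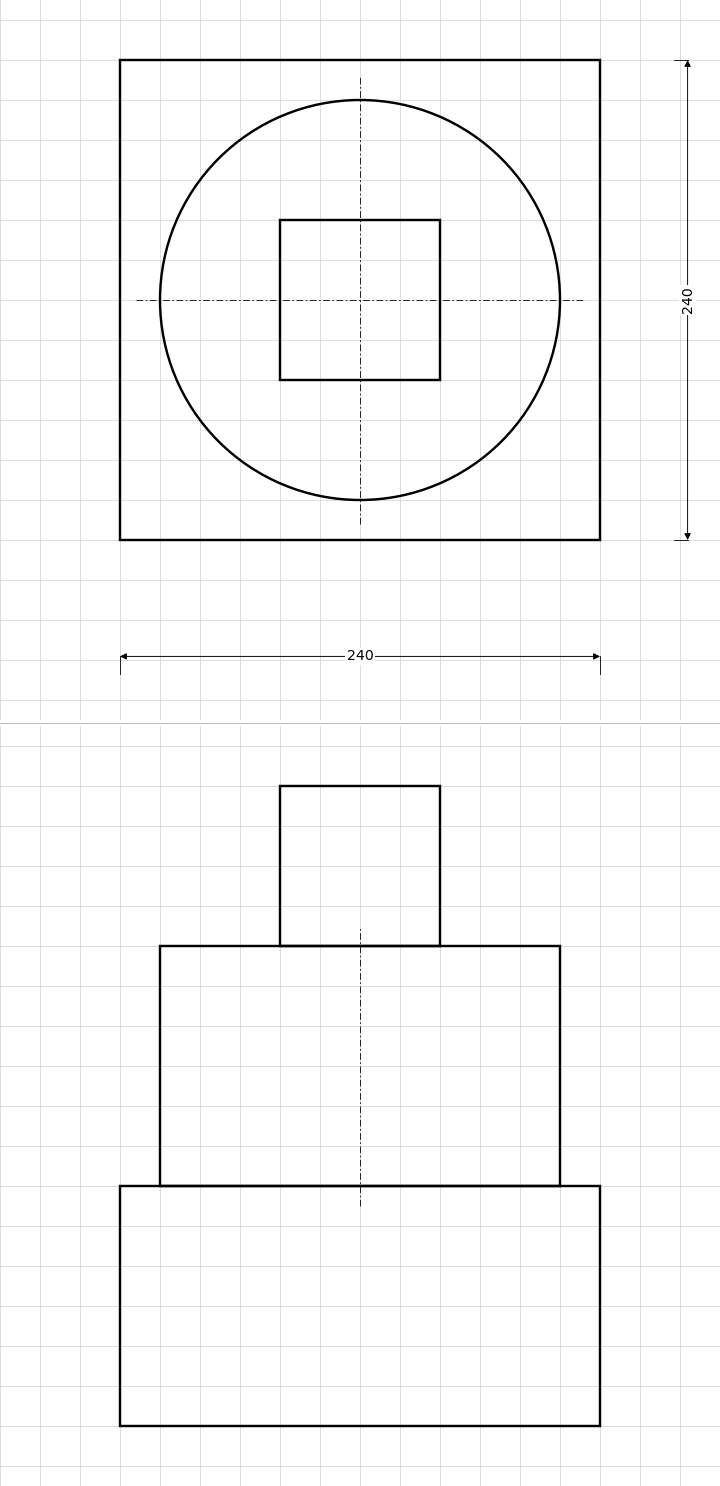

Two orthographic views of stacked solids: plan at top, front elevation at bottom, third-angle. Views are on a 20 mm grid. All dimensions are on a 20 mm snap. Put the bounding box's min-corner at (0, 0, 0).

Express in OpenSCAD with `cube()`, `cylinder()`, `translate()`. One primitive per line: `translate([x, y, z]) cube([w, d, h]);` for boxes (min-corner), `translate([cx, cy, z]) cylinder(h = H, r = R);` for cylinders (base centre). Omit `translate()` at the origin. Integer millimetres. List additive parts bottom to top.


cube([240, 240, 120]);
translate([120, 120, 120]) cylinder(h = 120, r = 100);
translate([80, 80, 240]) cube([80, 80, 80]);


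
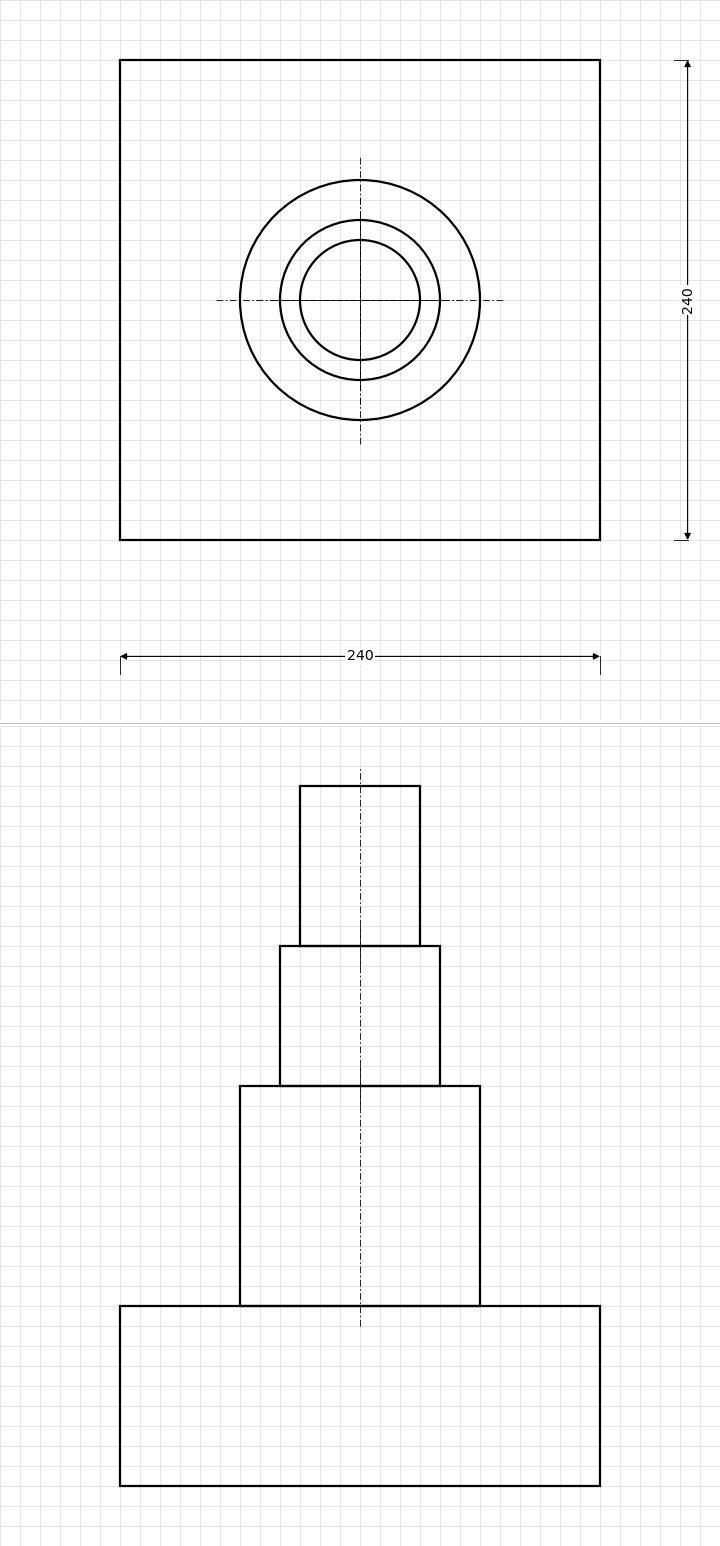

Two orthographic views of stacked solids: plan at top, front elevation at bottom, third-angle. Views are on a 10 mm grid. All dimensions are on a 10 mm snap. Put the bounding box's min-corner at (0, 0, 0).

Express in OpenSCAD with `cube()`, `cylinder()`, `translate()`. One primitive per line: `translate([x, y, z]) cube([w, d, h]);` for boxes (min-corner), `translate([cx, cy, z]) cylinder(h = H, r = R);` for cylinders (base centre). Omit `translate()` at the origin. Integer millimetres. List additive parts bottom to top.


cube([240, 240, 90]);
translate([120, 120, 90]) cylinder(h = 110, r = 60);
translate([120, 120, 200]) cylinder(h = 70, r = 40);
translate([120, 120, 270]) cylinder(h = 80, r = 30);
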